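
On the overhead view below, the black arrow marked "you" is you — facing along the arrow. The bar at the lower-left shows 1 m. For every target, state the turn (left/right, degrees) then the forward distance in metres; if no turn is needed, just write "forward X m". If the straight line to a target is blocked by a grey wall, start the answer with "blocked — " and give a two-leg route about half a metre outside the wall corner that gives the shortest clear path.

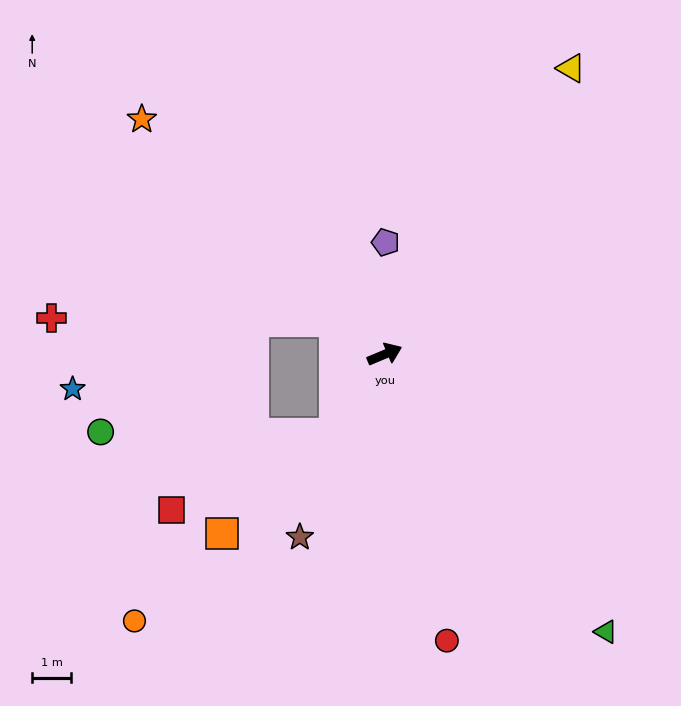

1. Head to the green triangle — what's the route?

turn right 74°, forward 9.2 m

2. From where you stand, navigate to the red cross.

blocked — turn left 123°, forward 1.6 m, then turn left 34°, forward 7.4 m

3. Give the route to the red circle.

turn right 100°, forward 7.6 m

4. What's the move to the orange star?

turn left 113°, forward 8.8 m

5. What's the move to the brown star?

turn right 138°, forward 5.2 m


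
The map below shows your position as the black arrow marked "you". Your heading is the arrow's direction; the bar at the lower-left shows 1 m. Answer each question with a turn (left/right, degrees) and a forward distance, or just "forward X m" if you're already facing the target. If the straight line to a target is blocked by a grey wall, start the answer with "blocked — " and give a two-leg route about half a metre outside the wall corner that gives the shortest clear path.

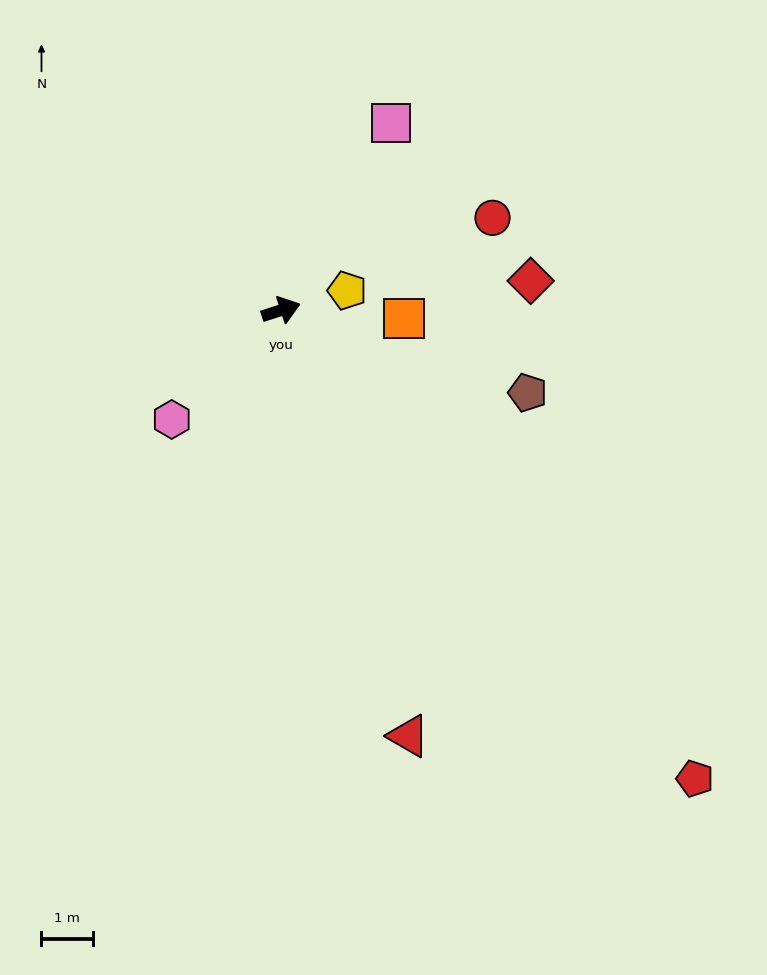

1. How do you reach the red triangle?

turn right 91°, forward 8.7 m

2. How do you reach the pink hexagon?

turn right 153°, forward 3.0 m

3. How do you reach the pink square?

turn left 42°, forward 4.2 m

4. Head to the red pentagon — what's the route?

turn right 66°, forward 12.2 m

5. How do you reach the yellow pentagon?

forward 1.3 m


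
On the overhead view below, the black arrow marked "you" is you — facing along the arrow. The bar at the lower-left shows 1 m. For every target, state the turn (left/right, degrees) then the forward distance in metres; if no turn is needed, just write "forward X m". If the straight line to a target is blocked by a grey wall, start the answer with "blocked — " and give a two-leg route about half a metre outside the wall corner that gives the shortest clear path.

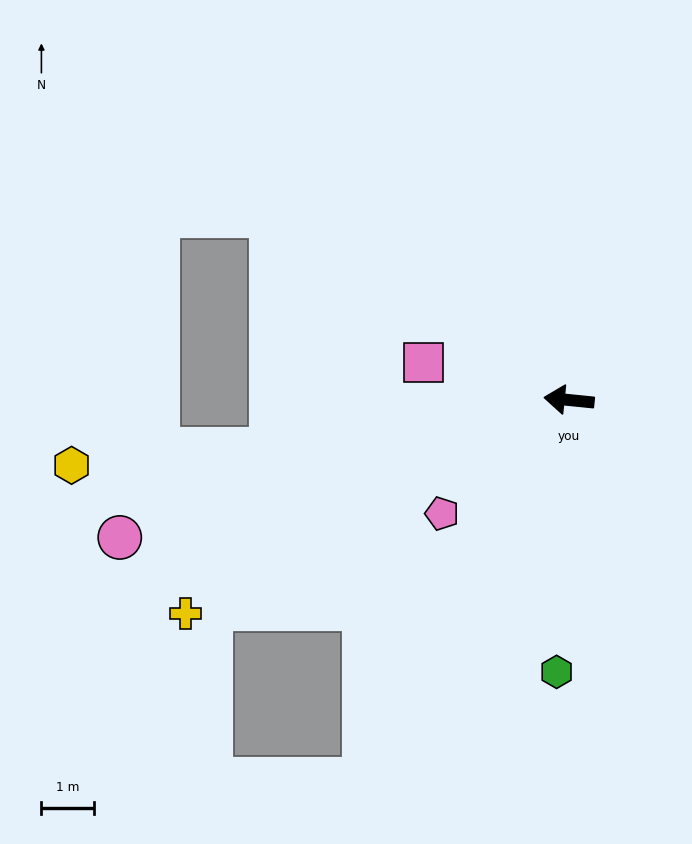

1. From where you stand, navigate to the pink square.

turn right 9°, forward 2.8 m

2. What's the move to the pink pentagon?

turn left 48°, forward 3.2 m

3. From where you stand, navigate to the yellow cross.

turn left 35°, forward 8.3 m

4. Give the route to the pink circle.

turn left 23°, forward 8.9 m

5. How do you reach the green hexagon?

turn left 93°, forward 5.2 m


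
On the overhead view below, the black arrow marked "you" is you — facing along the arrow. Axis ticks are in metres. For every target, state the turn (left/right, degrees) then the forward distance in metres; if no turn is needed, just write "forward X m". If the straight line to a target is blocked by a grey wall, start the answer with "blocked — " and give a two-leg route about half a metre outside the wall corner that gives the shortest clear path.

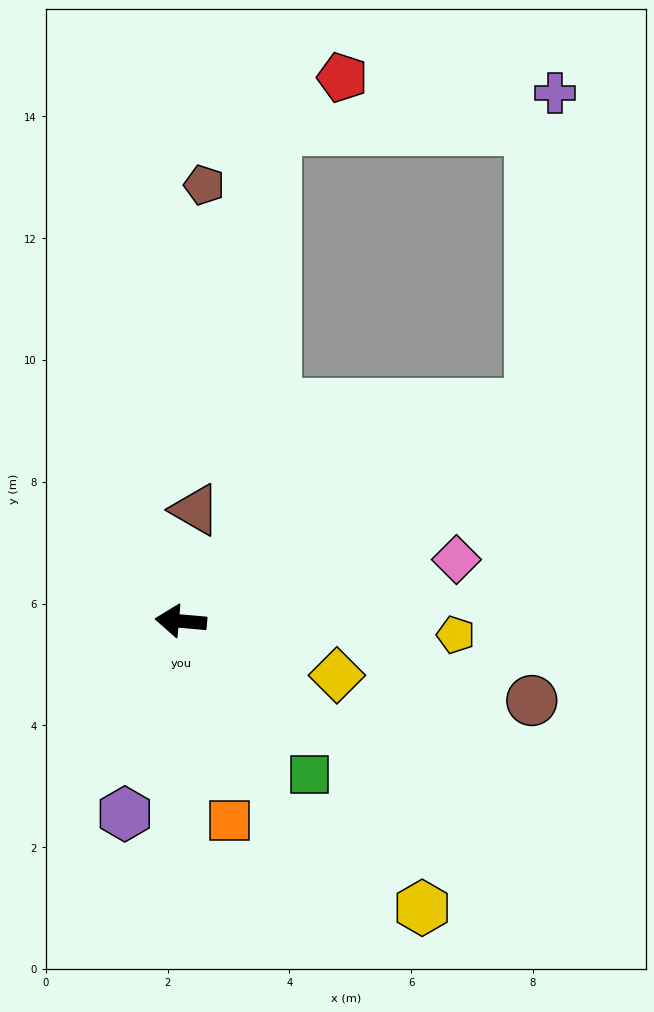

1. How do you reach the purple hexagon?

turn left 79°, forward 3.3 m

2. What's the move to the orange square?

turn left 109°, forward 3.4 m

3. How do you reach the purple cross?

blocked — turn right 143°, forward 6.7 m, then turn left 54°, forward 5.1 m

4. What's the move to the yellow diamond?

turn left 166°, forward 2.7 m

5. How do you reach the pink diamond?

turn right 162°, forward 4.6 m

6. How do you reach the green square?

turn left 135°, forward 3.3 m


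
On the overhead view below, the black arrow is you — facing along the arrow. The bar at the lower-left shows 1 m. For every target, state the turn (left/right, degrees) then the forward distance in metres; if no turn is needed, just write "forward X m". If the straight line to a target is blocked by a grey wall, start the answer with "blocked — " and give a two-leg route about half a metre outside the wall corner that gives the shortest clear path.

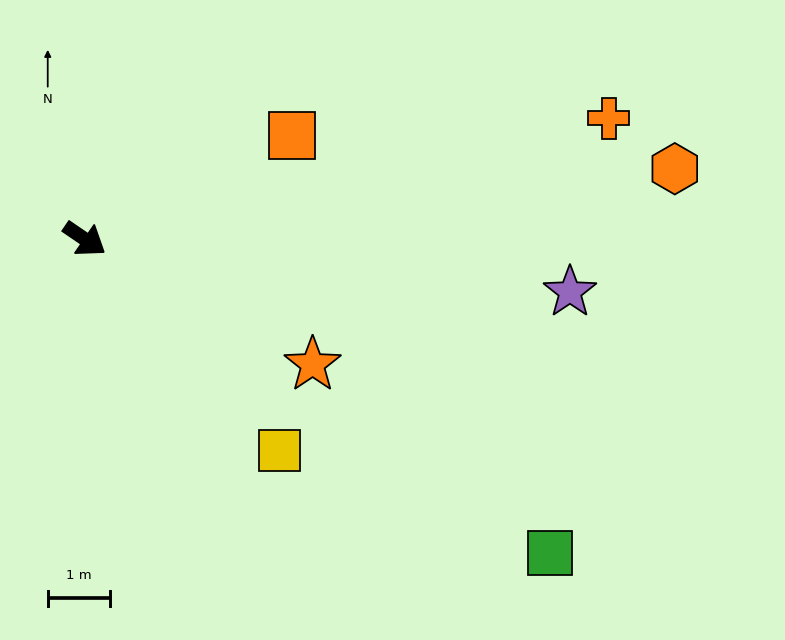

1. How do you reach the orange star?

turn left 6°, forward 4.2 m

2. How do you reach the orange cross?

turn left 47°, forward 8.7 m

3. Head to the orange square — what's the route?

turn left 61°, forward 3.7 m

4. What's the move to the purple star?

turn left 28°, forward 7.9 m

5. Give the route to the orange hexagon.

turn left 41°, forward 9.6 m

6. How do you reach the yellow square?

turn right 13°, forward 4.6 m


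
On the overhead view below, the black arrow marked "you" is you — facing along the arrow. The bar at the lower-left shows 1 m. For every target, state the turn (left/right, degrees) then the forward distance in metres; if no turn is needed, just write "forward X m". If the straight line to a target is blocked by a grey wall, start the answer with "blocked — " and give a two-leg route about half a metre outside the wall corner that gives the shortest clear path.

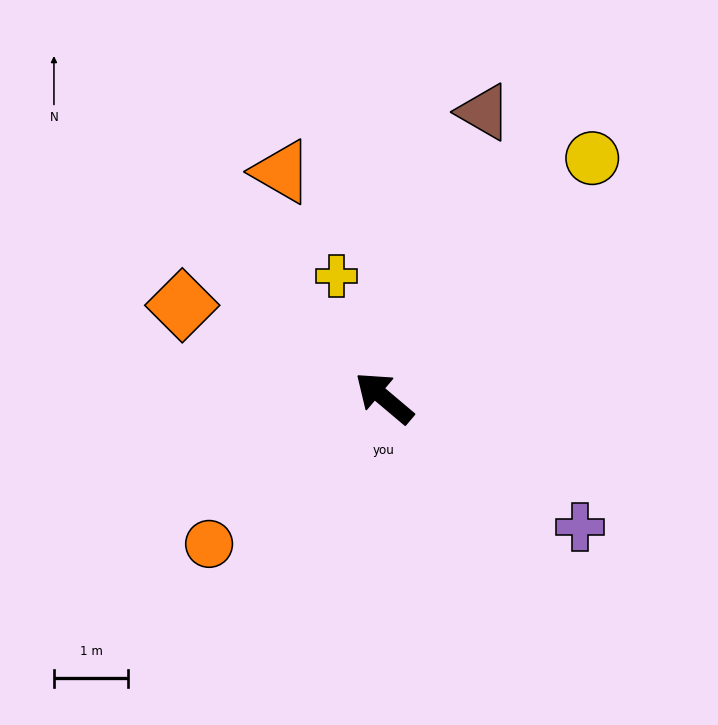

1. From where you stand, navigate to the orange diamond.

turn left 16°, forward 3.0 m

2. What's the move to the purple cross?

turn right 173°, forward 3.2 m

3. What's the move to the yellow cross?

turn right 28°, forward 1.8 m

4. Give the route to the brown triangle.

turn right 69°, forward 4.1 m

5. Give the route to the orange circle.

turn left 80°, forward 3.1 m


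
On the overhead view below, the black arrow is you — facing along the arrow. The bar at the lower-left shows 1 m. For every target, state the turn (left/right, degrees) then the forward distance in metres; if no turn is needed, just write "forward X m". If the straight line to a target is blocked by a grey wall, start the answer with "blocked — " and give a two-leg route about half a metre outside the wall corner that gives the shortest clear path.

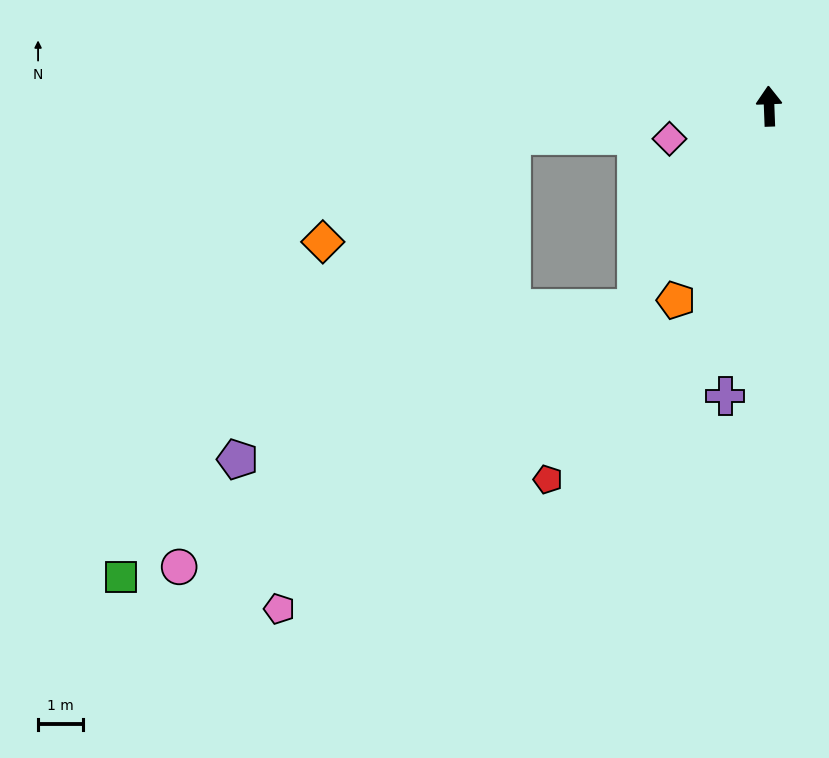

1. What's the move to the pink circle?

blocked — turn left 145°, forward 5.4 m, then turn right 28°, forward 11.7 m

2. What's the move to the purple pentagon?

blocked — turn left 145°, forward 5.4 m, then turn right 36°, forward 9.5 m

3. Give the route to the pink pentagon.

blocked — turn left 145°, forward 5.4 m, then turn right 17°, forward 10.4 m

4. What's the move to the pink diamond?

turn left 106°, forward 2.3 m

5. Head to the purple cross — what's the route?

turn left 169°, forward 6.5 m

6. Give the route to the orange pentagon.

turn left 152°, forward 4.8 m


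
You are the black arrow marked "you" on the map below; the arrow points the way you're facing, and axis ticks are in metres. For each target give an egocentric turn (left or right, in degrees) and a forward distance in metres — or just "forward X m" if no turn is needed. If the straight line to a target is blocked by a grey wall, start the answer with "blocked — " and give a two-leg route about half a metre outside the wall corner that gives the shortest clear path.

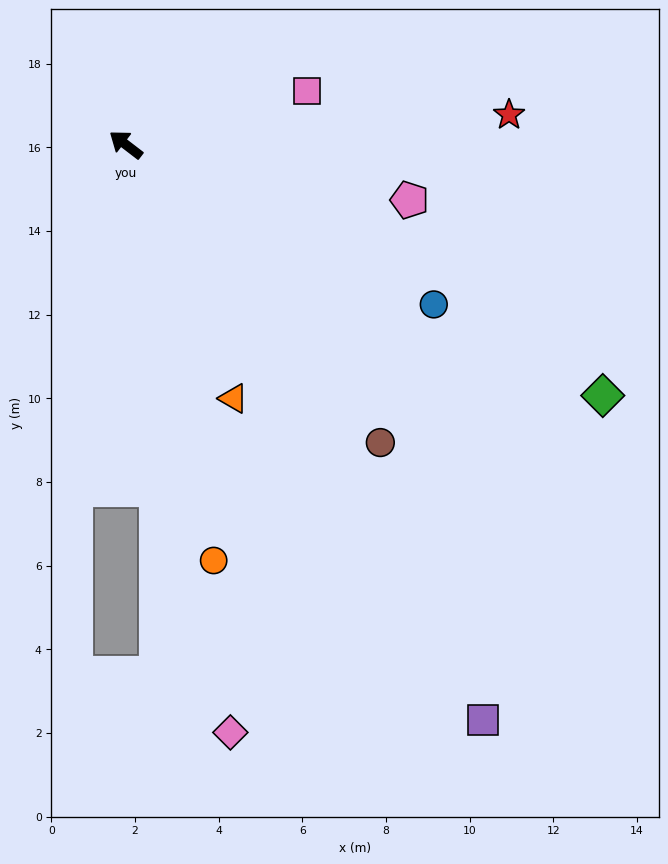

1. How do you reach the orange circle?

turn left 139°, forward 10.2 m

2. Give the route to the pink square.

turn right 126°, forward 4.5 m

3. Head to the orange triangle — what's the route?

turn left 150°, forward 6.6 m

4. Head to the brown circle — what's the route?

turn left 168°, forward 9.4 m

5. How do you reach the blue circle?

turn right 170°, forward 8.3 m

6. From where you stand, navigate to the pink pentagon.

turn right 154°, forward 6.9 m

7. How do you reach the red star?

turn right 138°, forward 9.2 m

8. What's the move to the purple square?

turn left 159°, forward 16.2 m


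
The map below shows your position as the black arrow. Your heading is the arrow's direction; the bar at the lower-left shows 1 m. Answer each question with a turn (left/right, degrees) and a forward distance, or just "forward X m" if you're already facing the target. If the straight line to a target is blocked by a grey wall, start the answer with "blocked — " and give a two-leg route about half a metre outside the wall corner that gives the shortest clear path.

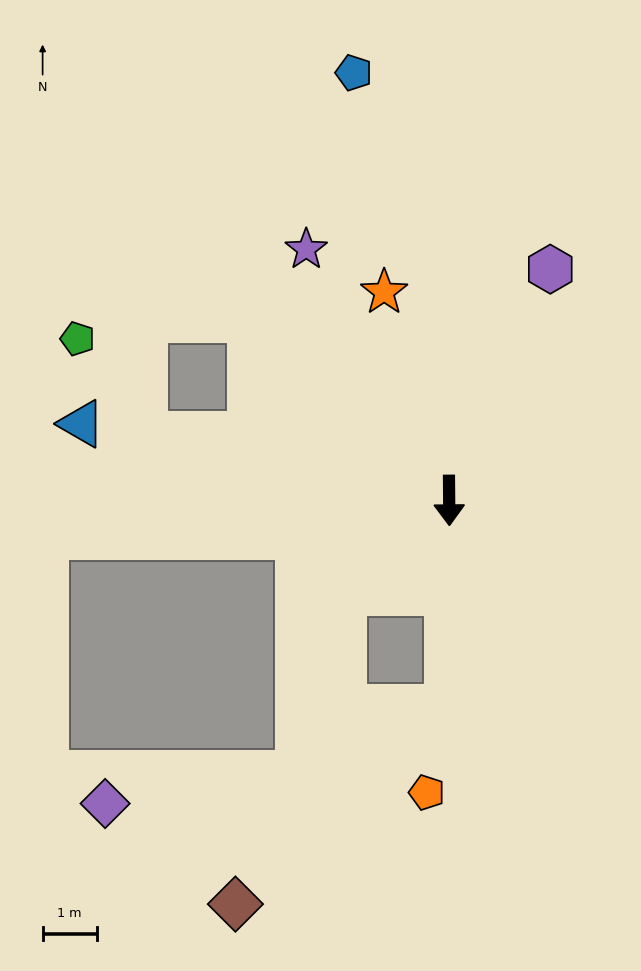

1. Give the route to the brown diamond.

blocked — forward 3.8 m, then turn right 48°, forward 5.3 m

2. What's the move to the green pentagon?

blocked — turn right 103°, forward 5.8 m, then turn right 43°, forward 2.2 m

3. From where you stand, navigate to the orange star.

turn right 163°, forward 4.0 m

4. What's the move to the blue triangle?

turn right 102°, forward 7.0 m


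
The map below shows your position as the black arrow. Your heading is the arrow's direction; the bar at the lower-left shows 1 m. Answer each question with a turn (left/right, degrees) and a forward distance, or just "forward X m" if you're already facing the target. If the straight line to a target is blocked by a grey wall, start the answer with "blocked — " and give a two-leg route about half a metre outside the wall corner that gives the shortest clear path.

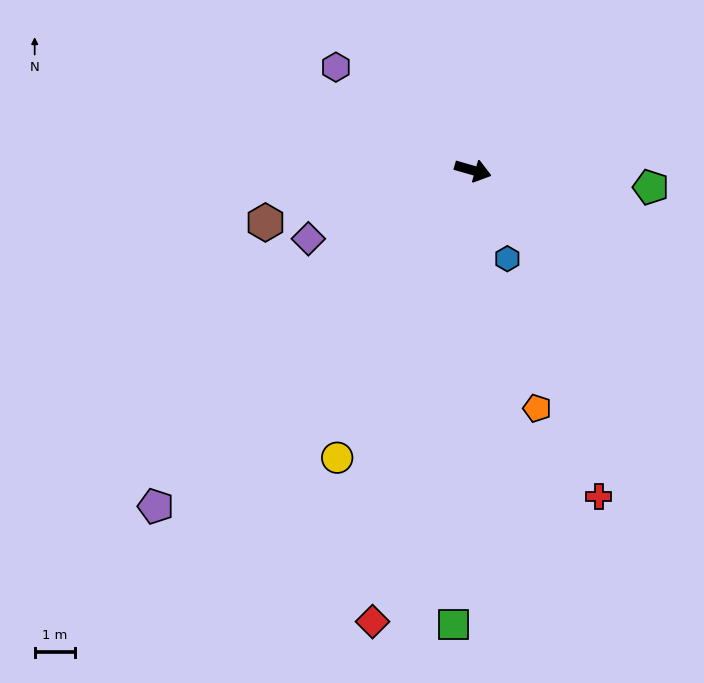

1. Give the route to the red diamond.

turn right 87°, forward 11.5 m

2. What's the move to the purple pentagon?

turn right 117°, forward 11.5 m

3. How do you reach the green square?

turn right 76°, forward 11.3 m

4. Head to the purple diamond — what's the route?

turn right 141°, forward 4.4 m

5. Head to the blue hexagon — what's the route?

turn right 53°, forward 2.4 m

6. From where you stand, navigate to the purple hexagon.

turn left 159°, forward 4.3 m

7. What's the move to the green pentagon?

turn left 11°, forward 4.4 m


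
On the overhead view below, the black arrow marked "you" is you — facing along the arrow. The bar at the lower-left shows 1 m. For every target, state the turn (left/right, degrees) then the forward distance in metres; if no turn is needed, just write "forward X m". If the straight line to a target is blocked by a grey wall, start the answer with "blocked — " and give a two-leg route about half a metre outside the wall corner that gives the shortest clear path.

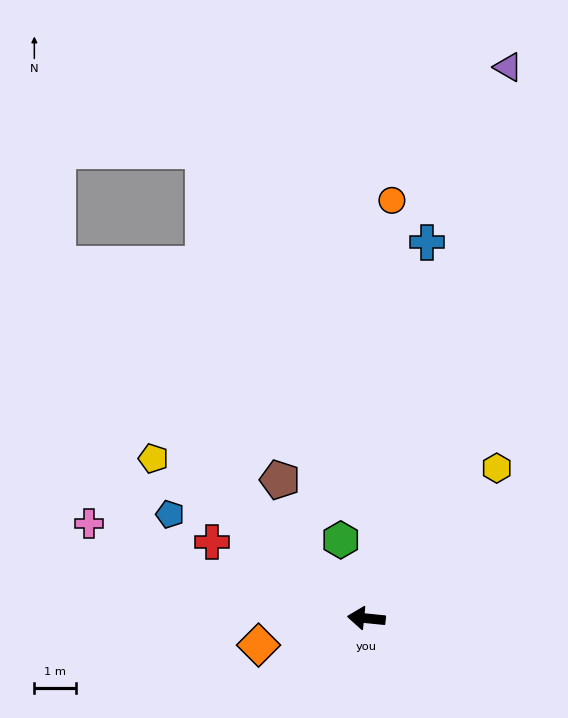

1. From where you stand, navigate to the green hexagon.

turn right 66°, forward 2.0 m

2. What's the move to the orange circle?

turn right 88°, forward 10.0 m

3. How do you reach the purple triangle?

turn right 99°, forward 13.6 m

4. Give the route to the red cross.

turn right 21°, forward 4.1 m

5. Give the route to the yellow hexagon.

turn right 125°, forward 4.7 m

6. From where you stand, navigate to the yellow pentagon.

turn right 31°, forward 6.4 m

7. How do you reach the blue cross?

turn right 93°, forward 9.1 m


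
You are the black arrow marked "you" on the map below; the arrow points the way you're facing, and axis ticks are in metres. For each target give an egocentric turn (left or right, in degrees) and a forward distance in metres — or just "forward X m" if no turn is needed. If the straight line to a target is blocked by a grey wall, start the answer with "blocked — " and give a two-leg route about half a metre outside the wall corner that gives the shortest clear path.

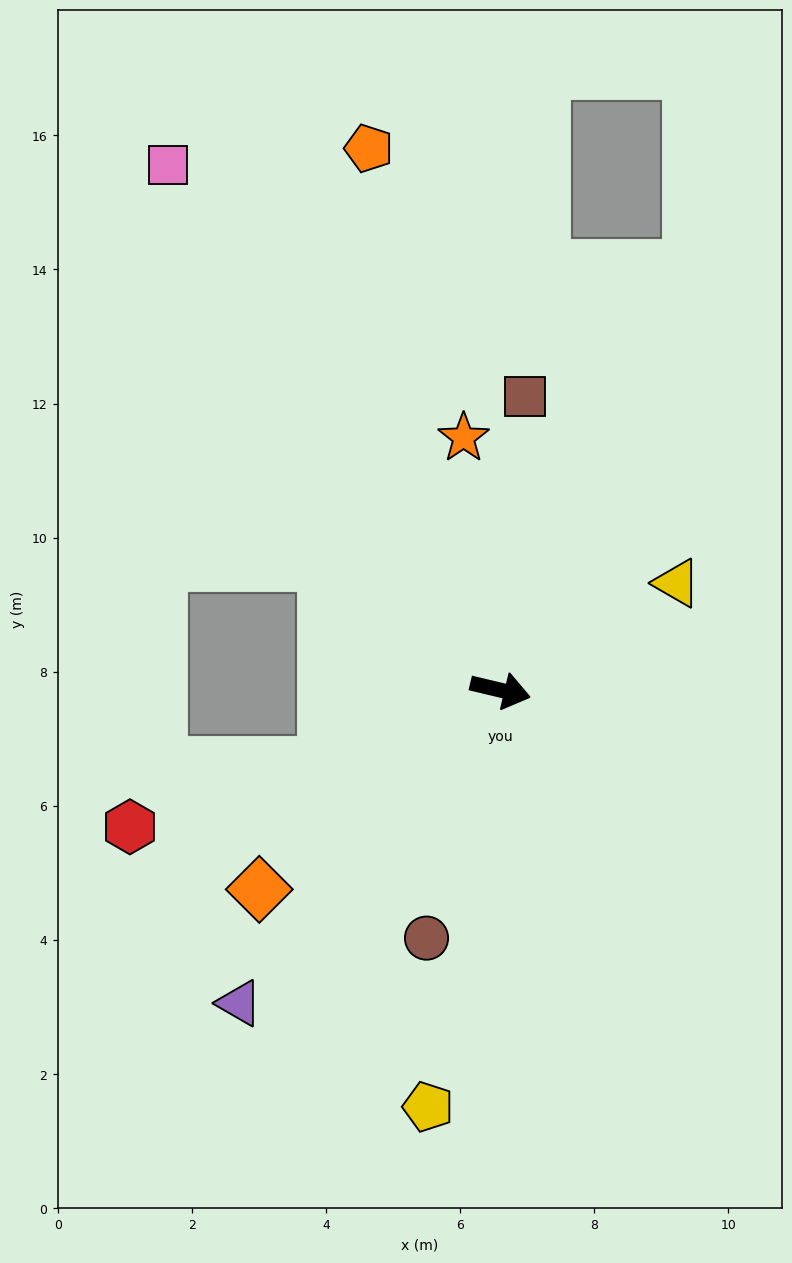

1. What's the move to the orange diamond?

turn right 127°, forward 4.7 m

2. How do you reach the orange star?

turn left 112°, forward 3.8 m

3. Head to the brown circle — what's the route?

turn right 93°, forward 3.9 m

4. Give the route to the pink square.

turn left 136°, forward 9.3 m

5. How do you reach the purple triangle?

turn right 116°, forward 6.1 m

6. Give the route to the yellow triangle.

turn left 45°, forward 3.1 m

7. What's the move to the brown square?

turn left 99°, forward 4.4 m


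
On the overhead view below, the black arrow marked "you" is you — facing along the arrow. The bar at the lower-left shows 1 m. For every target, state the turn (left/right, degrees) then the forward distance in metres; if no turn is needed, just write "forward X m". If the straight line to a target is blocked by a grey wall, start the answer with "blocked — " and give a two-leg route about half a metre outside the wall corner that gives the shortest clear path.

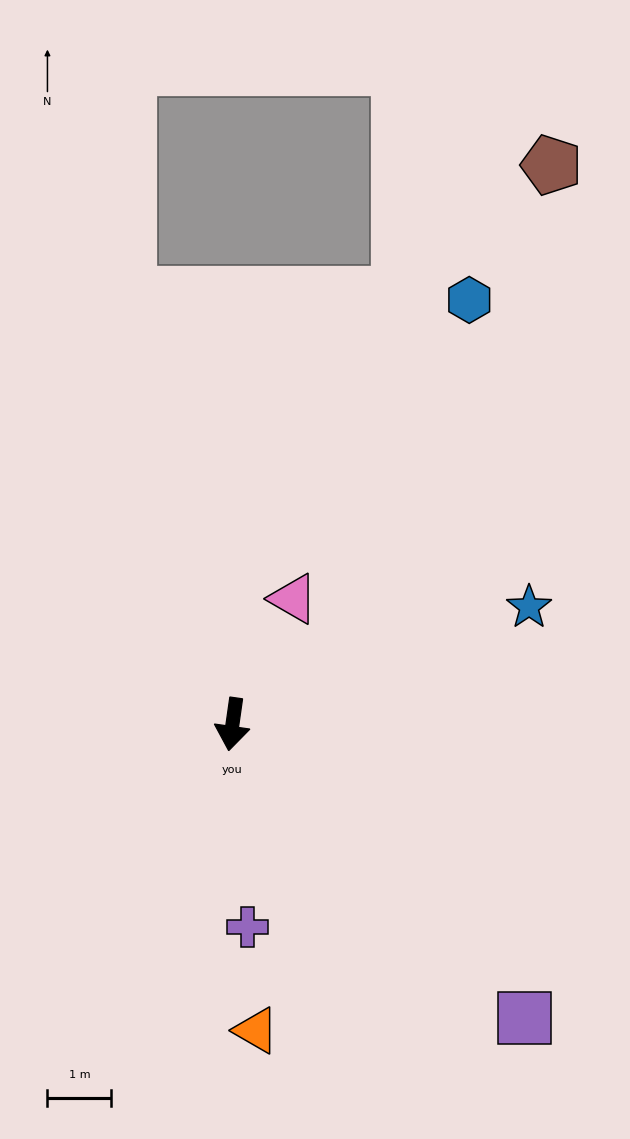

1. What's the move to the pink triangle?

turn left 162°, forward 2.2 m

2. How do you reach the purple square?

turn left 53°, forward 6.5 m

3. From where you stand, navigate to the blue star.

turn left 120°, forward 5.0 m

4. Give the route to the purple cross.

turn left 12°, forward 3.2 m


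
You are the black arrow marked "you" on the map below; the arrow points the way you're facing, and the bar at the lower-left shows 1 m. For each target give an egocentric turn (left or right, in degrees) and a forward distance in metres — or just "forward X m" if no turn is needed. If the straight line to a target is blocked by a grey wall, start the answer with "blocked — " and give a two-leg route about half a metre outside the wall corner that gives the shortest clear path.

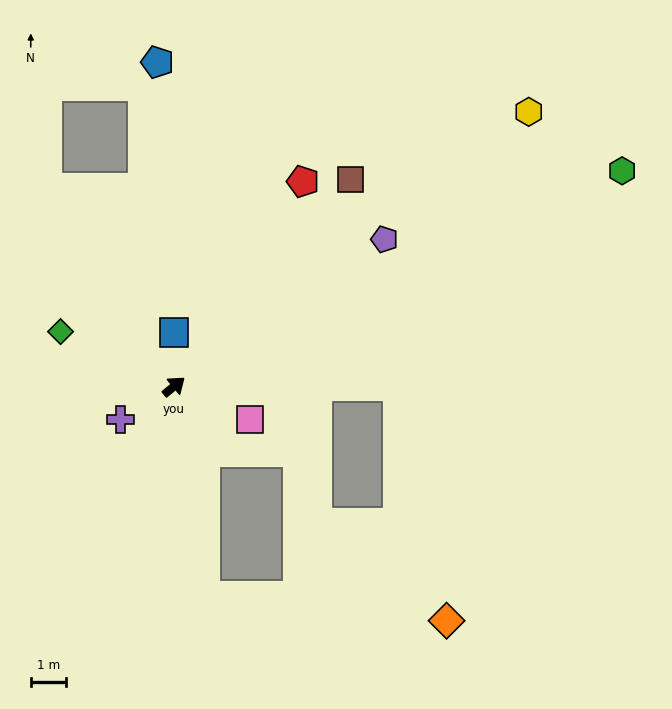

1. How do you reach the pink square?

turn right 63°, forward 2.4 m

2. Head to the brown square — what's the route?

turn left 10°, forward 7.7 m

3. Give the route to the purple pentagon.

turn right 5°, forward 7.3 m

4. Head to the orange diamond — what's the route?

blocked — turn right 121°, forward 6.0 m, then turn left 76°, forward 6.9 m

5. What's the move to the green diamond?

turn left 115°, forward 3.6 m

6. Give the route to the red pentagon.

turn left 18°, forward 6.9 m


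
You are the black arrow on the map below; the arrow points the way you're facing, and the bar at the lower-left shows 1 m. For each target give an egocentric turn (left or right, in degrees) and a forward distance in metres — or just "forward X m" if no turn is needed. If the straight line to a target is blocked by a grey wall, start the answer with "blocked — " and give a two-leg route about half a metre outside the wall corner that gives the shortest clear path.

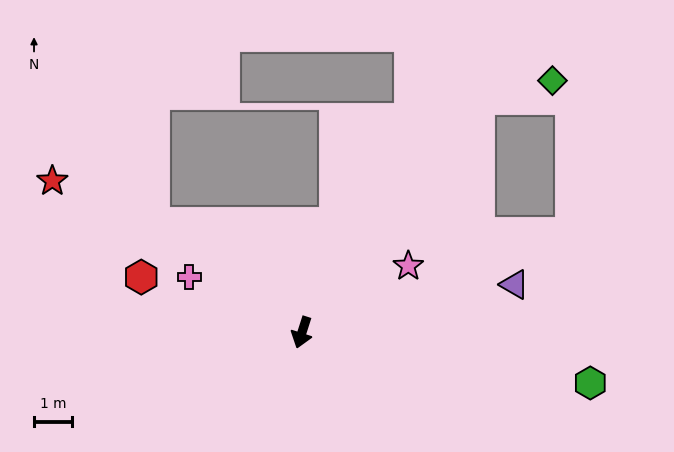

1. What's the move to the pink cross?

turn right 98°, forward 3.3 m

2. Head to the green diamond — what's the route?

blocked — turn left 161°, forward 7.6 m, then turn right 39°, forward 2.0 m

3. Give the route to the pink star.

turn left 140°, forward 3.3 m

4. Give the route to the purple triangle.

turn left 120°, forward 5.7 m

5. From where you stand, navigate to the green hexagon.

turn left 98°, forward 7.6 m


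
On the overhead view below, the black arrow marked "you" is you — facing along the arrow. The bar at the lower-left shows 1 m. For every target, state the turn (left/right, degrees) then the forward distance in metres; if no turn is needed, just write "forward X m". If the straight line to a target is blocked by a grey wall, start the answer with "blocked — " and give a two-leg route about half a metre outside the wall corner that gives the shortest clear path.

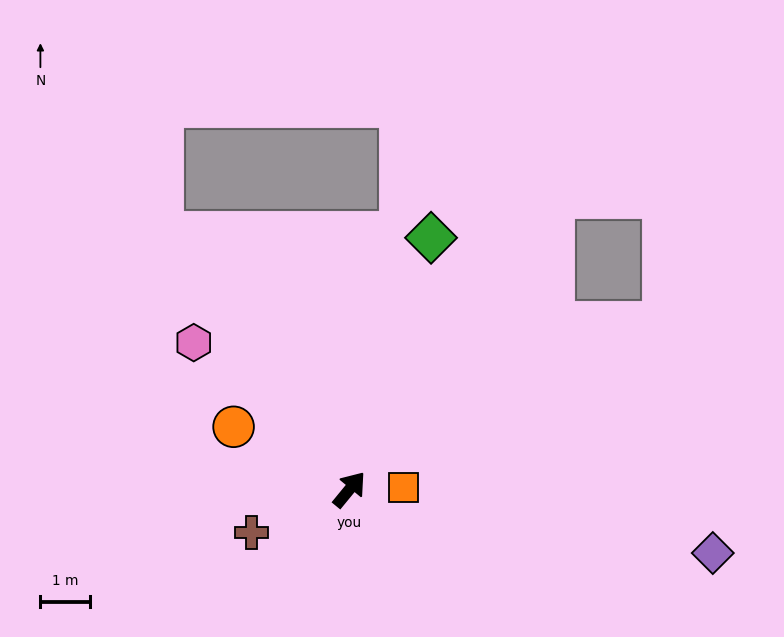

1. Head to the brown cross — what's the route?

turn left 153°, forward 2.2 m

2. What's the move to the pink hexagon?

turn left 86°, forward 4.4 m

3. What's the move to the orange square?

turn right 49°, forward 1.1 m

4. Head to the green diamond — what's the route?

turn left 21°, forward 5.4 m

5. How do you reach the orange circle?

turn left 101°, forward 2.7 m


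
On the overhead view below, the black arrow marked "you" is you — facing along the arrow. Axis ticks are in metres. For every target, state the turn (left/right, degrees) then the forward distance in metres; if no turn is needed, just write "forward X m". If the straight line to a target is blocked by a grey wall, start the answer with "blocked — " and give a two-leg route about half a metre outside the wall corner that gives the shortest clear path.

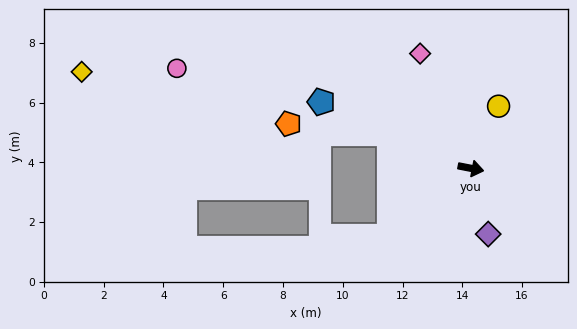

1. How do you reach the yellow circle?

turn left 77°, forward 2.3 m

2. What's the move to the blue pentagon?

turn left 167°, forward 5.5 m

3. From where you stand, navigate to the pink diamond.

turn left 125°, forward 4.2 m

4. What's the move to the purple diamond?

turn right 64°, forward 2.3 m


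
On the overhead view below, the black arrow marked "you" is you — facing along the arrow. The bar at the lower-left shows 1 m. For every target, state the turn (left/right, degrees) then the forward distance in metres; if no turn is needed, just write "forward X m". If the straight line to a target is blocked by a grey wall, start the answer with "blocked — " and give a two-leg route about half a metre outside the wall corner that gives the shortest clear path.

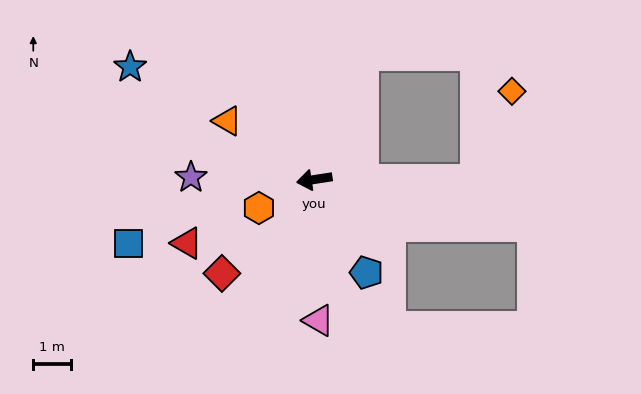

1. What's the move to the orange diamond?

blocked — turn left 171°, forward 4.3 m, then turn left 68°, forward 2.6 m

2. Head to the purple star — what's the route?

turn right 10°, forward 3.3 m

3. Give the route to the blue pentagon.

turn left 111°, forward 2.8 m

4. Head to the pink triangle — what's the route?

turn left 83°, forward 3.8 m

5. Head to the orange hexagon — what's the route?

turn left 18°, forward 1.7 m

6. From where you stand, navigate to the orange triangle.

turn right 43°, forward 2.8 m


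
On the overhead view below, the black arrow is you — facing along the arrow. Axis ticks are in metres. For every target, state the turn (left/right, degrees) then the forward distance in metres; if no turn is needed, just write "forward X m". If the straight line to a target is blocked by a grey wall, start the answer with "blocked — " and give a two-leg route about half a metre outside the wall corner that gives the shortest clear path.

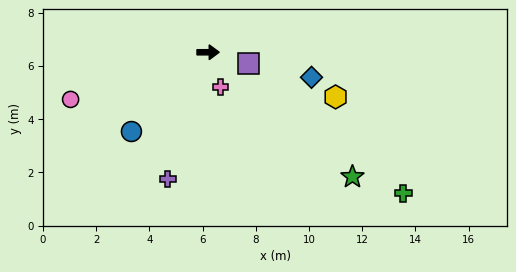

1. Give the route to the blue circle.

turn right 134°, forward 4.1 m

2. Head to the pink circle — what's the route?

turn right 161°, forward 5.5 m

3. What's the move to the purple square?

turn right 16°, forward 1.6 m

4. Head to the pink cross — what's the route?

turn right 71°, forward 1.4 m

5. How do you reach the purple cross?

turn right 108°, forward 5.0 m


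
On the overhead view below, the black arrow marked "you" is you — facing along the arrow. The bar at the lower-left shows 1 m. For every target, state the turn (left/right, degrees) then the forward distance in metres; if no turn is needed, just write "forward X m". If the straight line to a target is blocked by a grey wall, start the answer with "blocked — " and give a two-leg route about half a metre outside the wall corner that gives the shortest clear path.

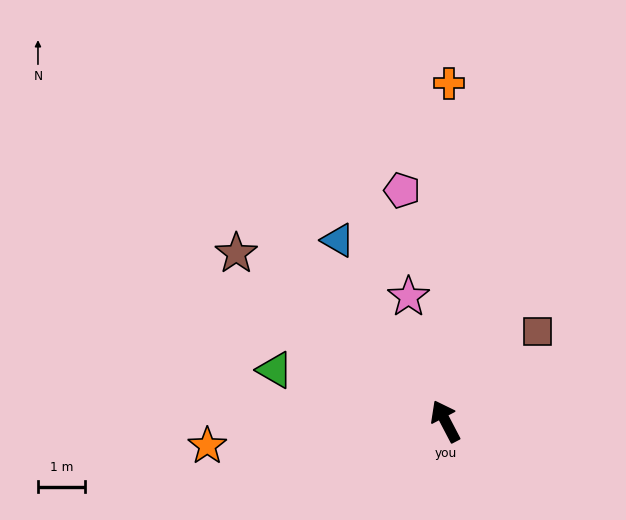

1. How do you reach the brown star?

turn left 24°, forward 5.7 m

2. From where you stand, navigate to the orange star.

turn left 68°, forward 5.1 m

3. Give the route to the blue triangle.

turn left 3°, forward 4.5 m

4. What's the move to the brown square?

turn right 73°, forward 2.7 m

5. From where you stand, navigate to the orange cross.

turn right 28°, forward 7.2 m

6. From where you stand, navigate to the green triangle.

turn left 46°, forward 3.8 m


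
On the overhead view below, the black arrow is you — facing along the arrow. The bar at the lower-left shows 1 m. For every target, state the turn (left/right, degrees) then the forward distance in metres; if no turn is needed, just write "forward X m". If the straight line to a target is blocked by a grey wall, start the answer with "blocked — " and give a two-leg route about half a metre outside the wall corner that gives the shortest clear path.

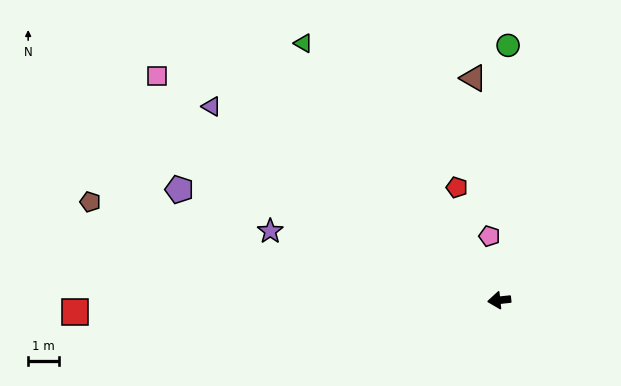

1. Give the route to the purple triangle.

turn right 40°, forward 11.1 m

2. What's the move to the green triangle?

turn right 59°, forward 10.3 m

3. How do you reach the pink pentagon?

turn right 87°, forward 2.1 m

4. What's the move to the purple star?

turn right 23°, forward 7.6 m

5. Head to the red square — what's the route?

turn right 5°, forward 13.6 m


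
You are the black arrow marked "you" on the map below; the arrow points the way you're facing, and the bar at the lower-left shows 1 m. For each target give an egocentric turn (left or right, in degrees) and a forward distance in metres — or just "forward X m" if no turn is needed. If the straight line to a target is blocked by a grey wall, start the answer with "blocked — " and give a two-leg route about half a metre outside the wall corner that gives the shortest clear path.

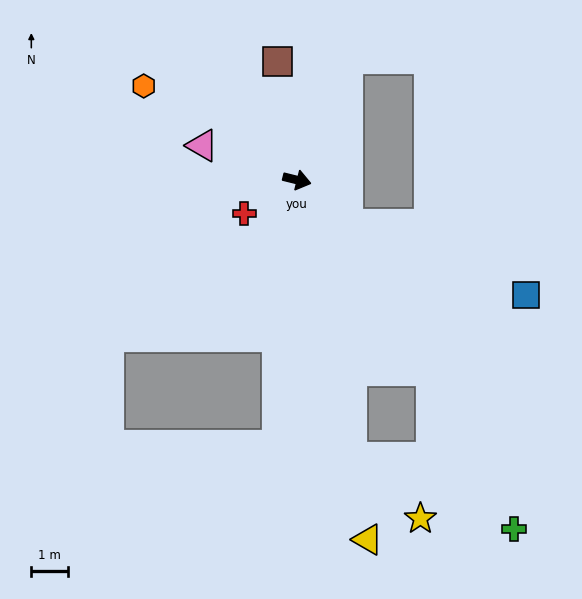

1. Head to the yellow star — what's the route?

blocked — turn right 65°, forward 7.8 m, then turn left 37°, forward 2.5 m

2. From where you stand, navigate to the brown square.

turn left 113°, forward 3.3 m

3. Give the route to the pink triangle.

turn left 174°, forward 2.8 m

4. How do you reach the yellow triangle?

turn right 65°, forward 10.1 m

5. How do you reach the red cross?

turn right 134°, forward 1.7 m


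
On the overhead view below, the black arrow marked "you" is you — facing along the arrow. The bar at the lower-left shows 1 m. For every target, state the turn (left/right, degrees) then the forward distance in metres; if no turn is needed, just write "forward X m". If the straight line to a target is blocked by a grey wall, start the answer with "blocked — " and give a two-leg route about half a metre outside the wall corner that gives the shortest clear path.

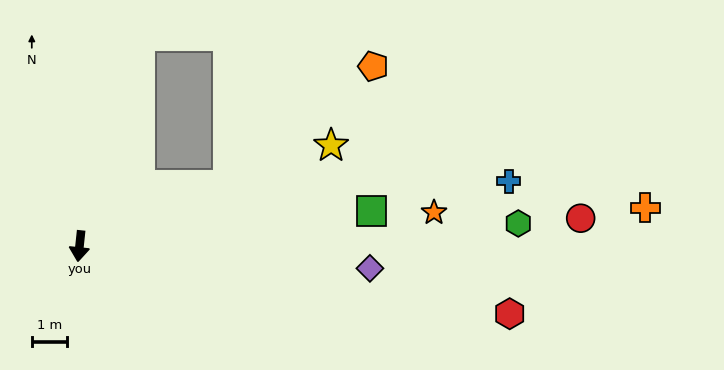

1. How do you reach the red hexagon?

turn left 87°, forward 12.2 m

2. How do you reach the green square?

turn left 103°, forward 8.2 m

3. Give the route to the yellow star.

turn left 118°, forward 7.6 m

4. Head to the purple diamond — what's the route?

turn left 92°, forward 8.2 m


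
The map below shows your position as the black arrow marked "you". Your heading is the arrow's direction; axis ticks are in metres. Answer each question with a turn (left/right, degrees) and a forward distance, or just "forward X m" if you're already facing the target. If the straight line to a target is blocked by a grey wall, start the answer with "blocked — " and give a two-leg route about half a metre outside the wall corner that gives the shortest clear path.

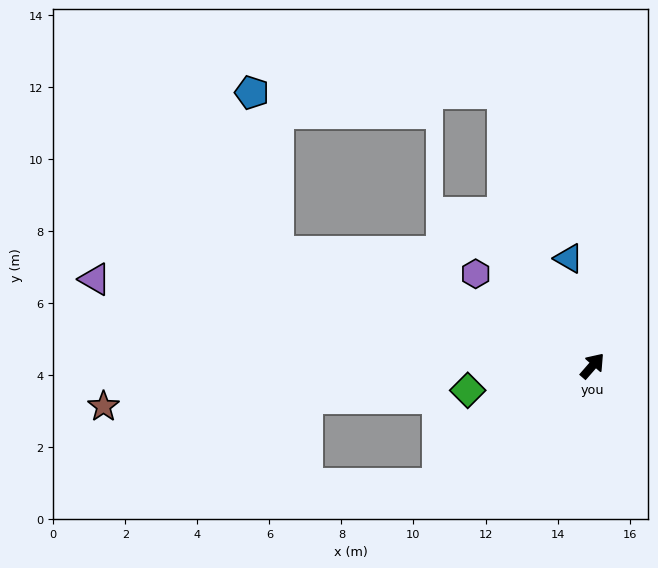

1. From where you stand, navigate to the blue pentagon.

blocked — turn left 111°, forward 9.3 m, then turn right 60°, forward 4.5 m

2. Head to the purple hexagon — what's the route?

turn left 93°, forward 4.1 m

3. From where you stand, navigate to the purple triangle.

turn left 121°, forward 14.0 m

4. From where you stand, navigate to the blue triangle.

turn left 54°, forward 3.1 m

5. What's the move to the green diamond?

turn left 142°, forward 3.5 m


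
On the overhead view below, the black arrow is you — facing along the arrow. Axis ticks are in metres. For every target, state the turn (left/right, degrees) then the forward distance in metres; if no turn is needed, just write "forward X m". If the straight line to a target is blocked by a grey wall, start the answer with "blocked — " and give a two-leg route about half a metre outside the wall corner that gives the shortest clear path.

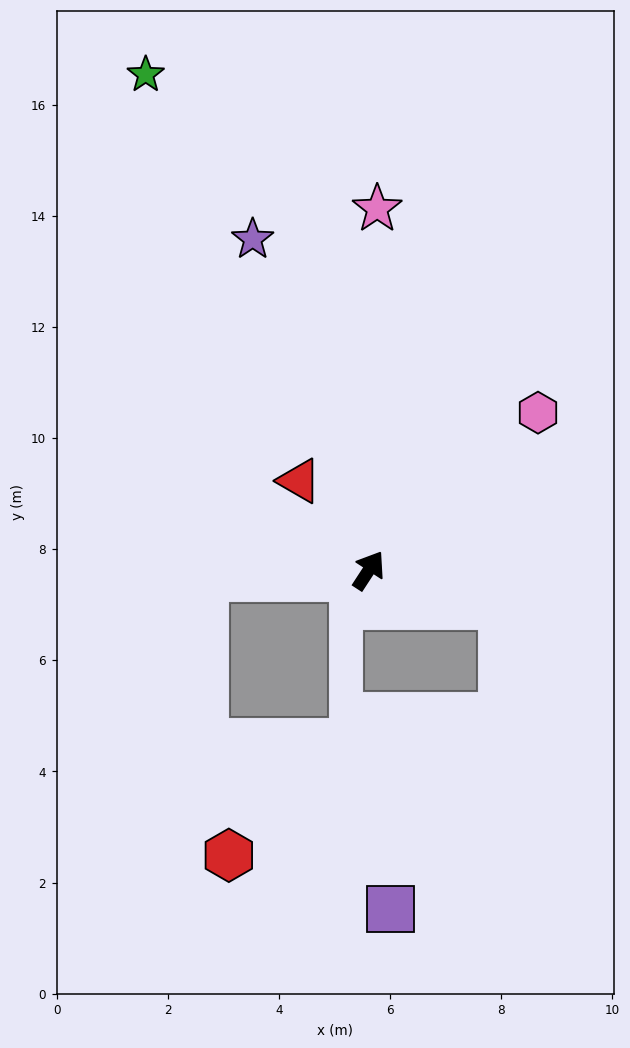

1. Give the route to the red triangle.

turn left 71°, forward 2.0 m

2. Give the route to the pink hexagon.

turn right 14°, forward 4.2 m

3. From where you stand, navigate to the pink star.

turn left 32°, forward 6.5 m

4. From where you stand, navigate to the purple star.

turn left 52°, forward 6.3 m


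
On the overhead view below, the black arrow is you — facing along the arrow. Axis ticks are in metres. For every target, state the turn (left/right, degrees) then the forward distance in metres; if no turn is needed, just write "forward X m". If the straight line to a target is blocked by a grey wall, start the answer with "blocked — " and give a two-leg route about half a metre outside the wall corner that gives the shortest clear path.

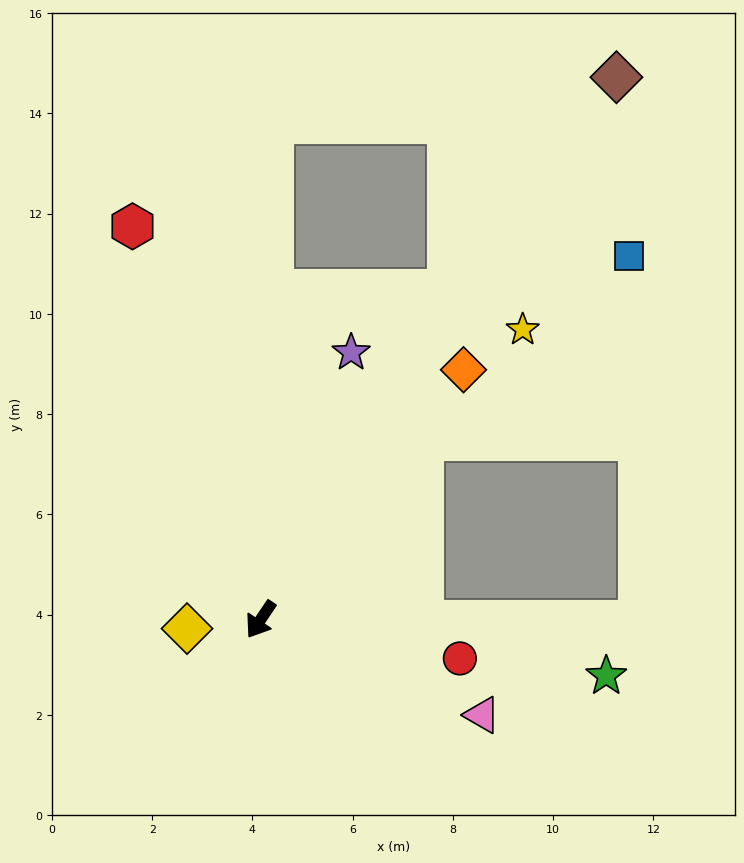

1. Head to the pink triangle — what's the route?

turn left 101°, forward 4.8 m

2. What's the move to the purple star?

turn right 165°, forward 5.6 m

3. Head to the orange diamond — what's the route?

turn left 175°, forward 6.4 m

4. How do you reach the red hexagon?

turn right 128°, forward 8.3 m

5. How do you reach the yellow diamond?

turn right 49°, forward 1.5 m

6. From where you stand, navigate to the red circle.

turn left 113°, forward 4.1 m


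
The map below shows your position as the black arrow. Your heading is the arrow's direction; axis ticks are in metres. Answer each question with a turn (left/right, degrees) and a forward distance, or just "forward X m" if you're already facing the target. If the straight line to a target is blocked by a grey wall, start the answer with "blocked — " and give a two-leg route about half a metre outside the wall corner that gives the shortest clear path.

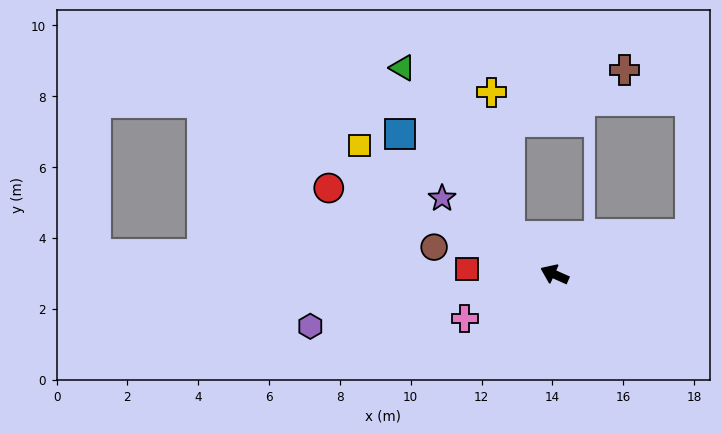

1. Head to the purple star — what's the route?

turn right 10°, forward 3.8 m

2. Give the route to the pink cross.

turn left 50°, forward 2.8 m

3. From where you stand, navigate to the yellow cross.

blocked — turn right 17°, forward 1.7 m, then turn right 42°, forward 4.1 m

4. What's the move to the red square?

turn left 21°, forward 2.5 m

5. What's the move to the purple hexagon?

turn left 36°, forward 7.1 m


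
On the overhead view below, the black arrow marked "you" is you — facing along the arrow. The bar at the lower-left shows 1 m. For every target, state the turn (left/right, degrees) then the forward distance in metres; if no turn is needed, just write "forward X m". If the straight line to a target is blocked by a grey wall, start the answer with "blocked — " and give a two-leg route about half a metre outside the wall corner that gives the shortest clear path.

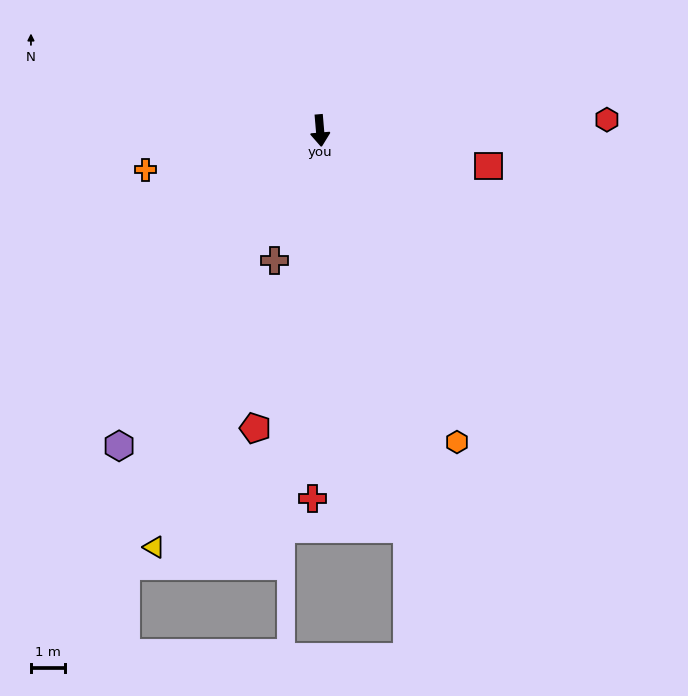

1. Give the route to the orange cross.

turn right 82°, forward 5.3 m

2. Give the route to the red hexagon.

turn left 87°, forward 8.5 m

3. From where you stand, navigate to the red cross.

turn right 6°, forward 10.9 m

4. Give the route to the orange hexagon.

turn left 19°, forward 10.1 m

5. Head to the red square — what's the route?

turn left 73°, forward 5.1 m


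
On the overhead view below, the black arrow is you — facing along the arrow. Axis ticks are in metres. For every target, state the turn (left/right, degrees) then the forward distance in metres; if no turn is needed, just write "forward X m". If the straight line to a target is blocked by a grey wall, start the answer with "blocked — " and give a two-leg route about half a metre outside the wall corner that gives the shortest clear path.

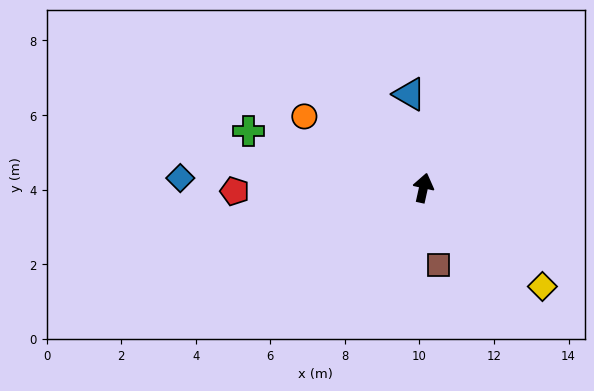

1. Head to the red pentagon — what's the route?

turn left 104°, forward 5.1 m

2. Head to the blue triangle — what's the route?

turn left 21°, forward 2.5 m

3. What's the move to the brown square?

turn right 156°, forward 2.1 m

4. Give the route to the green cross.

turn left 84°, forward 4.9 m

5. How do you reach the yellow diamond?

turn right 117°, forward 4.1 m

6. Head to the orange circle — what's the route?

turn left 72°, forward 3.7 m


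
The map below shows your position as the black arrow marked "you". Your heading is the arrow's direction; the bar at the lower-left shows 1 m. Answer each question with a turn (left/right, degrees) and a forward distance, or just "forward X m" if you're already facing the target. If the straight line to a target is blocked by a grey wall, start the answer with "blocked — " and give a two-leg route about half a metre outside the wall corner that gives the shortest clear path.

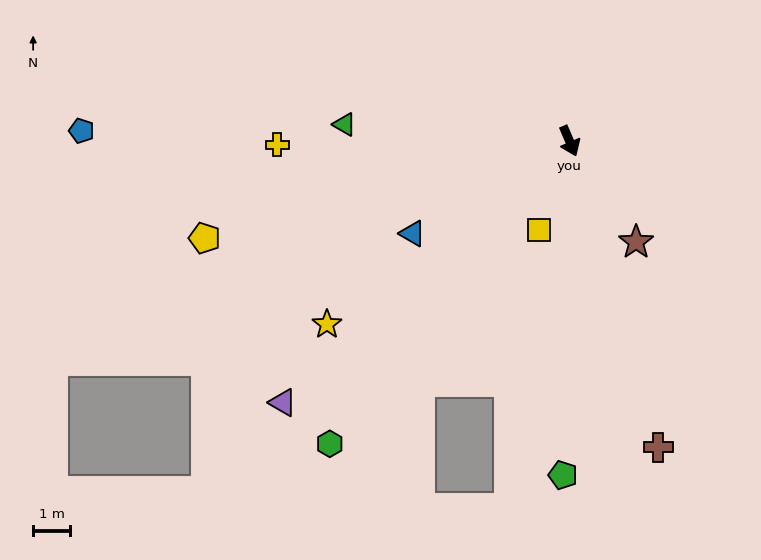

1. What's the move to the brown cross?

turn right 7°, forward 8.6 m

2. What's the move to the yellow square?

turn right 42°, forward 2.5 m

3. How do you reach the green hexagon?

turn right 61°, forward 10.4 m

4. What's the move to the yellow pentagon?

turn right 98°, forward 10.1 m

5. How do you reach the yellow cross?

turn right 112°, forward 7.8 m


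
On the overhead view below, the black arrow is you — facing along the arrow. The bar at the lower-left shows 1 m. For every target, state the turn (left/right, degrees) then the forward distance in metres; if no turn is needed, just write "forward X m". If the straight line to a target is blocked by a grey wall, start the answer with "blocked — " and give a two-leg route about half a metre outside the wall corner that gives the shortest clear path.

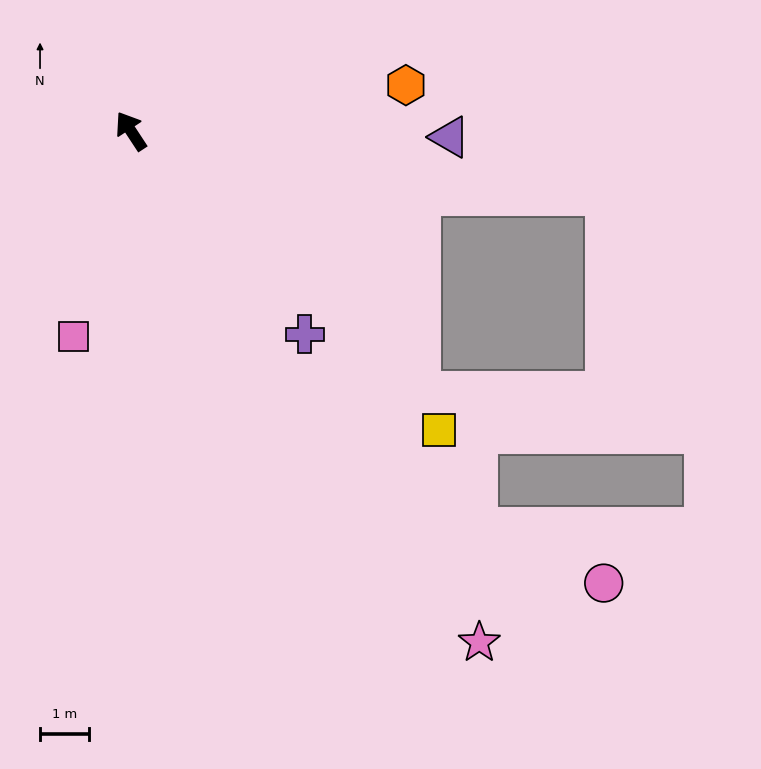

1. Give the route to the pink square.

turn left 131°, forward 4.3 m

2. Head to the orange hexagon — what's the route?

turn right 114°, forward 5.6 m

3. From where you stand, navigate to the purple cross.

turn right 173°, forward 5.4 m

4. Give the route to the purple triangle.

turn right 124°, forward 6.5 m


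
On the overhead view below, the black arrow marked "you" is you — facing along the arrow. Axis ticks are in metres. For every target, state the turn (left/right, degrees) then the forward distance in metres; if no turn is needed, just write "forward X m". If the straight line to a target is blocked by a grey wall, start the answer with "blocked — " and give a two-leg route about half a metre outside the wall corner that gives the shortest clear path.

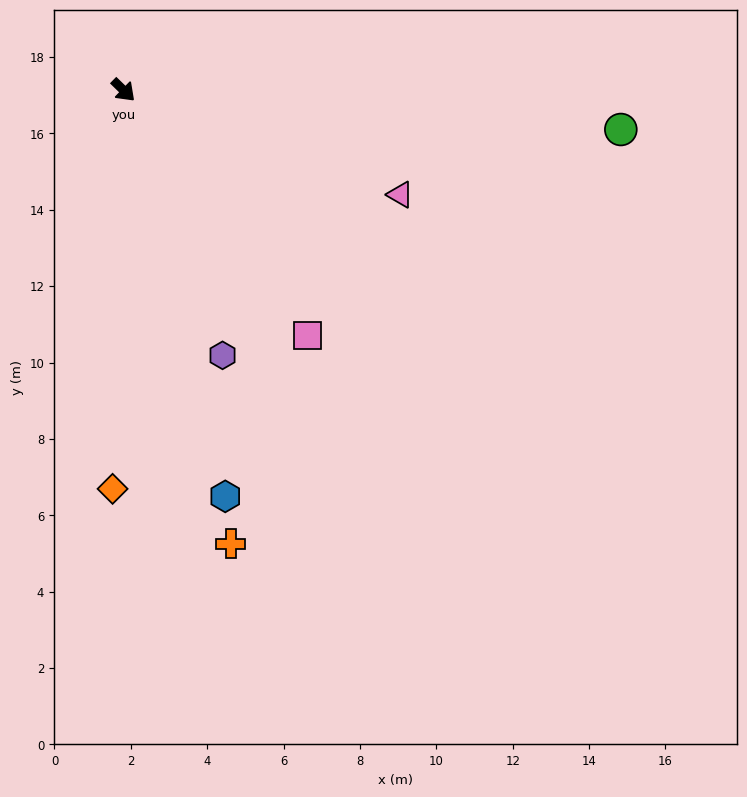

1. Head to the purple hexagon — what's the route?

turn right 25°, forward 7.4 m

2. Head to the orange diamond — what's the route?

turn right 47°, forward 10.4 m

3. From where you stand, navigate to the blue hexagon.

turn right 32°, forward 11.0 m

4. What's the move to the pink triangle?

turn left 24°, forward 7.7 m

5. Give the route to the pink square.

turn right 9°, forward 8.0 m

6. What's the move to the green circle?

turn left 40°, forward 13.1 m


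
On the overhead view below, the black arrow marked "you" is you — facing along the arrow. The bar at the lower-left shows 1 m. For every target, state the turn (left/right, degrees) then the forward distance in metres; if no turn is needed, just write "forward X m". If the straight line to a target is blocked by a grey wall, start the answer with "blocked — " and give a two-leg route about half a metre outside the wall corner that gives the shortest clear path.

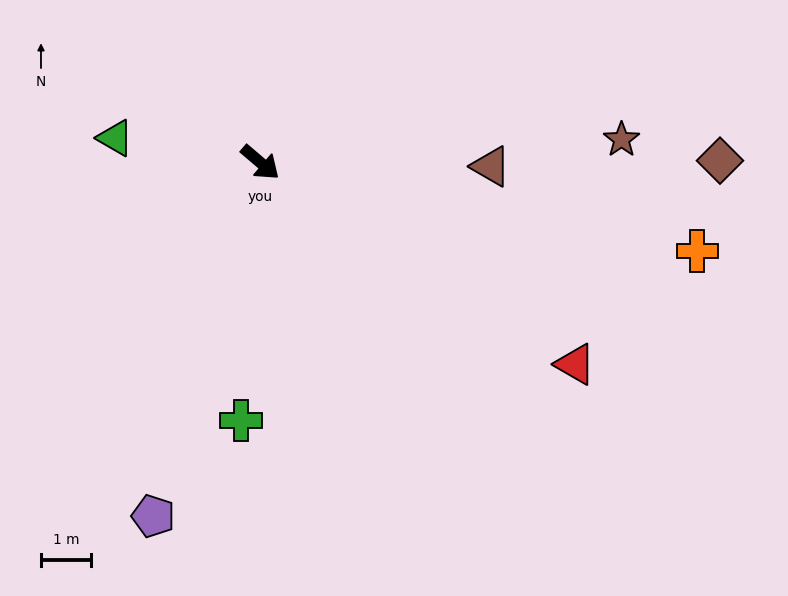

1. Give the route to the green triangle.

turn right 149°, forward 2.9 m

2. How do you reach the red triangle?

turn left 8°, forward 7.5 m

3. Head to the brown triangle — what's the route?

turn left 39°, forward 4.6 m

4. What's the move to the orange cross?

turn left 29°, forward 8.9 m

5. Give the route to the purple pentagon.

turn right 66°, forward 7.4 m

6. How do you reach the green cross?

turn right 54°, forward 5.2 m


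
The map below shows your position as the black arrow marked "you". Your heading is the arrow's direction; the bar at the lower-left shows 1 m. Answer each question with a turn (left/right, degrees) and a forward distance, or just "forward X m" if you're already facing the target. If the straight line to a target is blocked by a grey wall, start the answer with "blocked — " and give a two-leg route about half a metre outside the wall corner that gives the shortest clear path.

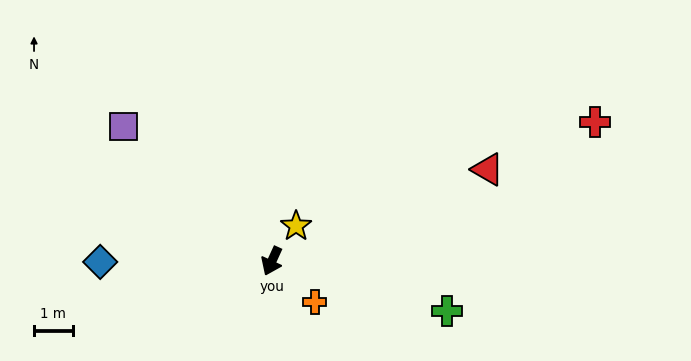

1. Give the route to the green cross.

turn left 99°, forward 4.7 m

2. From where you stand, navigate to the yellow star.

turn left 170°, forward 1.1 m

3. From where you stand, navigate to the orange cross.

turn left 71°, forward 1.5 m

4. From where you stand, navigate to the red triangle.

turn left 138°, forward 6.1 m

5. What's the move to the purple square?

turn right 108°, forward 5.2 m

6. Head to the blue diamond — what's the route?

turn right 65°, forward 4.4 m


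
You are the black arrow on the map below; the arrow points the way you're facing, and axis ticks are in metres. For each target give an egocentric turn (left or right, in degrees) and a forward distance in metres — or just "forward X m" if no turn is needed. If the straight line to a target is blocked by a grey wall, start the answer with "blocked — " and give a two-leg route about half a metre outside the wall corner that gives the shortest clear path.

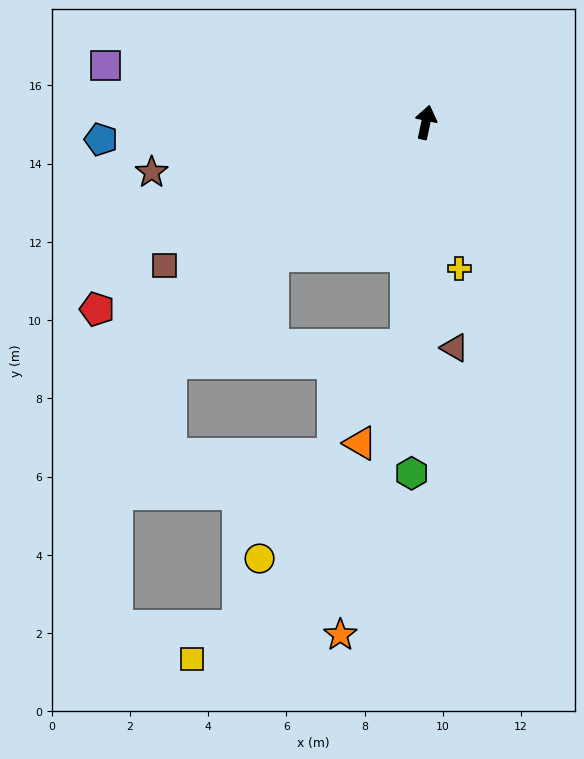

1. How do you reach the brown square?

turn left 131°, forward 7.6 m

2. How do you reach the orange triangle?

blocked — turn right 173°, forward 5.7 m, then turn right 21°, forward 2.8 m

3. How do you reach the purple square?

turn left 92°, forward 8.3 m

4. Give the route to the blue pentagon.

turn left 105°, forward 8.3 m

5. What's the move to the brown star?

turn left 112°, forward 7.1 m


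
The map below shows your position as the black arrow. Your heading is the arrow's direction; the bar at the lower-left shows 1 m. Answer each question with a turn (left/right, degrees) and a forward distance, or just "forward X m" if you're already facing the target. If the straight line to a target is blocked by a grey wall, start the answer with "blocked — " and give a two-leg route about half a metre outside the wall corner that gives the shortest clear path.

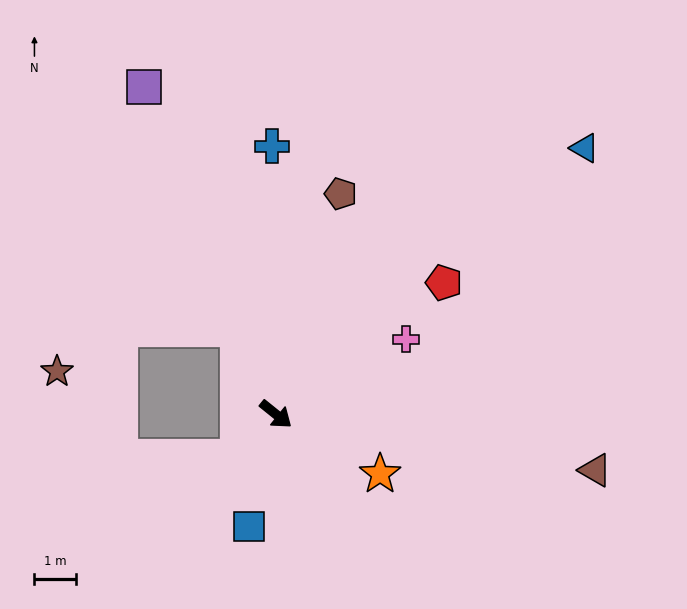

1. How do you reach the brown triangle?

turn left 29°, forward 7.7 m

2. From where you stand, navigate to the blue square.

turn right 65°, forward 2.8 m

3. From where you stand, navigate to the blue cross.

turn left 130°, forward 6.4 m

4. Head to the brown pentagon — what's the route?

turn left 112°, forward 5.5 m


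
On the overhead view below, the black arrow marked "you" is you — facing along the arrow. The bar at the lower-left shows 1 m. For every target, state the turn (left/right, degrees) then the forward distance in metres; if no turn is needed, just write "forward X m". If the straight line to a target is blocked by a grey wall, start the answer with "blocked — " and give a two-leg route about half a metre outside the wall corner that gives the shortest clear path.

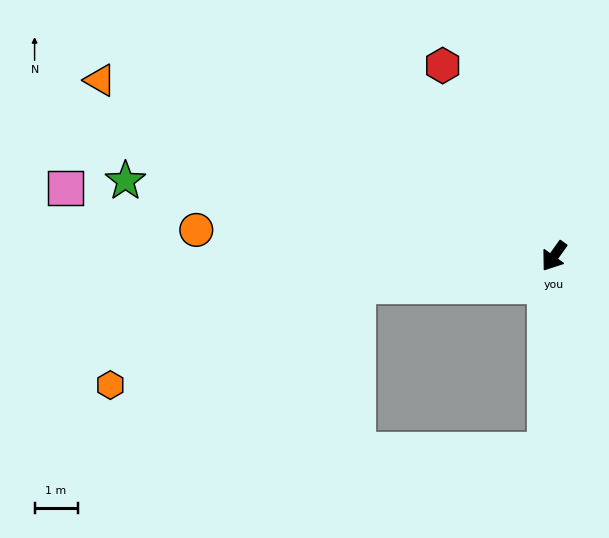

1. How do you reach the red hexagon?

turn right 114°, forward 5.1 m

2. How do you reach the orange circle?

turn right 59°, forward 8.4 m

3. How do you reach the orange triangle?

turn right 76°, forward 11.3 m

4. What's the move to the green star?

turn right 64°, forward 10.1 m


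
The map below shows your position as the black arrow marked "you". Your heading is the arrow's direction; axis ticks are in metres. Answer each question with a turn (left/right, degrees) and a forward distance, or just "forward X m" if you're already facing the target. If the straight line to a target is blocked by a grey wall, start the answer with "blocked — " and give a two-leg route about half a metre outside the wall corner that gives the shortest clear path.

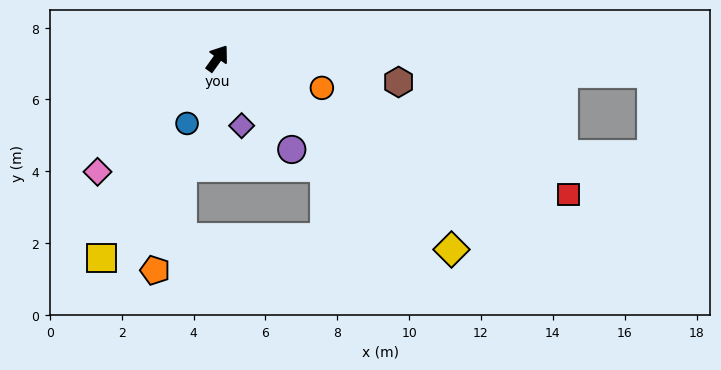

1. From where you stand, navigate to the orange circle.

turn right 70°, forward 3.0 m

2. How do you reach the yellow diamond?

turn right 94°, forward 8.4 m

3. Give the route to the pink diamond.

turn left 169°, forward 4.6 m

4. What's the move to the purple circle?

turn right 105°, forward 3.3 m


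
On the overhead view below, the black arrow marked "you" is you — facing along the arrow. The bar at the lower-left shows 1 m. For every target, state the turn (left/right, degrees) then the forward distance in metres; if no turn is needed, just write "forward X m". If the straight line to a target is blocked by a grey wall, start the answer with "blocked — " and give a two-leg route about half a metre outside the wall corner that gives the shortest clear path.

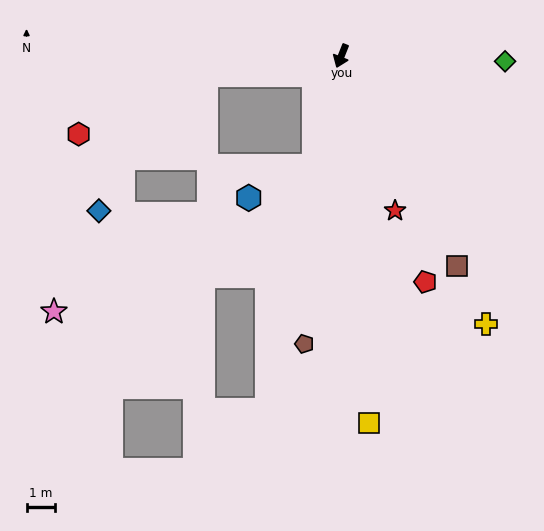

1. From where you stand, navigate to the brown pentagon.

turn left 14°, forward 10.4 m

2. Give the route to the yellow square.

turn left 26°, forward 13.1 m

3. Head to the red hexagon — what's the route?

blocked — turn right 60°, forward 4.9 m, then turn left 17°, forward 5.0 m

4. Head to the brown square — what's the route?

turn left 50°, forward 8.6 m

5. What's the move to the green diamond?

turn left 110°, forward 5.8 m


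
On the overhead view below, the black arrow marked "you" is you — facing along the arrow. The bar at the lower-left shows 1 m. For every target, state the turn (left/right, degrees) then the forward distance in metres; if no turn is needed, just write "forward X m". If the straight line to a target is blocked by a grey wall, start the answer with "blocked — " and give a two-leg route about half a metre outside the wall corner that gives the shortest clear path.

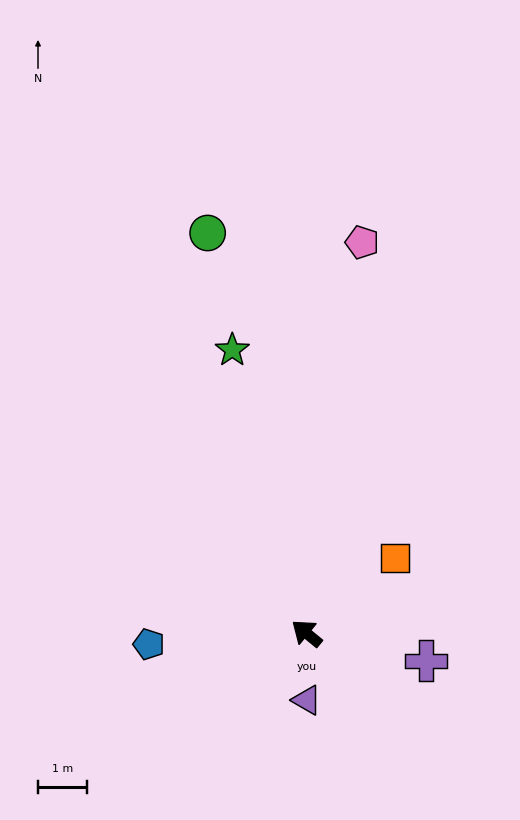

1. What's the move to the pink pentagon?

turn right 59°, forward 8.1 m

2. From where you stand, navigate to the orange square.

turn right 100°, forward 2.4 m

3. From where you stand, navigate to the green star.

turn right 36°, forward 6.0 m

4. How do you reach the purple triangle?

turn left 129°, forward 1.4 m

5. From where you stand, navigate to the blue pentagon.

turn left 43°, forward 3.2 m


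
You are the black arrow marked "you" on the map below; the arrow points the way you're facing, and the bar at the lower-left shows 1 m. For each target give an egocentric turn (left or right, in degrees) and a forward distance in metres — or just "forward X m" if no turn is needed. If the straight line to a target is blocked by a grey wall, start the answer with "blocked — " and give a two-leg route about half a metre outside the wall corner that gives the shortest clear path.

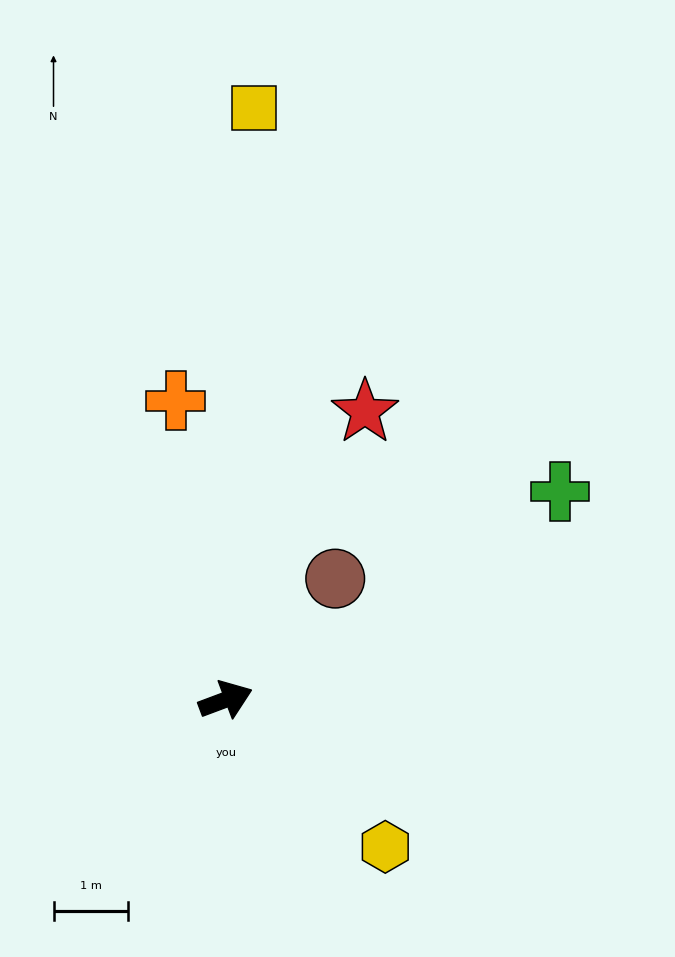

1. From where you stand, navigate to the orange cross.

turn left 79°, forward 4.1 m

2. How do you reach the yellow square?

turn left 67°, forward 8.0 m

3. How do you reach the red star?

turn left 44°, forward 4.3 m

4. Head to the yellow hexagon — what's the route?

turn right 63°, forward 2.9 m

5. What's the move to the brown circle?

turn left 27°, forward 2.2 m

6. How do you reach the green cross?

turn left 11°, forward 5.3 m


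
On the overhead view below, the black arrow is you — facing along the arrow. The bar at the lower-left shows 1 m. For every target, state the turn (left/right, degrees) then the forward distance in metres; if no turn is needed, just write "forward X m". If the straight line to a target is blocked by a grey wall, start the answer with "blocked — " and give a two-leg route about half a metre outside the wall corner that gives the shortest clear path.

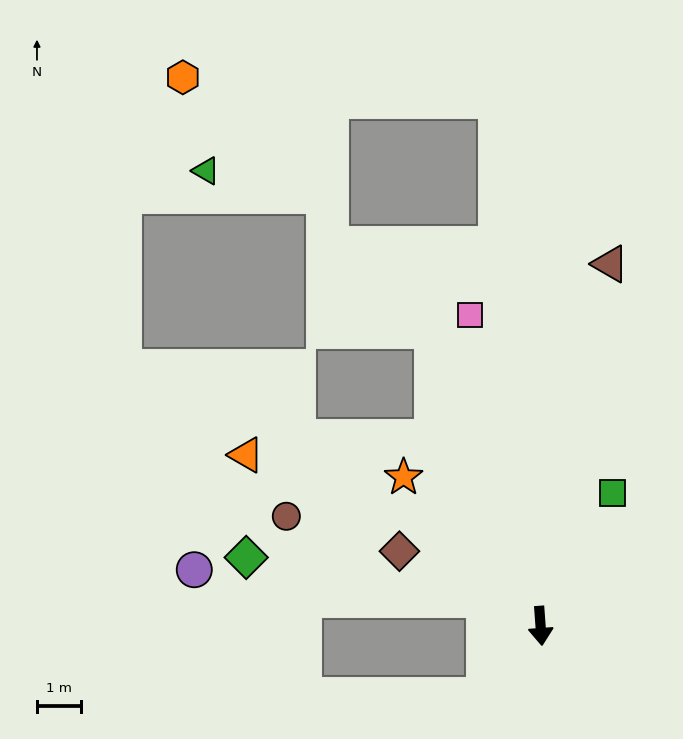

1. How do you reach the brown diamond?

turn right 122°, forward 3.7 m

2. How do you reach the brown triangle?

turn left 165°, forward 8.4 m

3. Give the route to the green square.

turn left 148°, forward 3.5 m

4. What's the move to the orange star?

turn right 141°, forward 4.6 m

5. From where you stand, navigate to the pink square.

turn right 171°, forward 7.3 m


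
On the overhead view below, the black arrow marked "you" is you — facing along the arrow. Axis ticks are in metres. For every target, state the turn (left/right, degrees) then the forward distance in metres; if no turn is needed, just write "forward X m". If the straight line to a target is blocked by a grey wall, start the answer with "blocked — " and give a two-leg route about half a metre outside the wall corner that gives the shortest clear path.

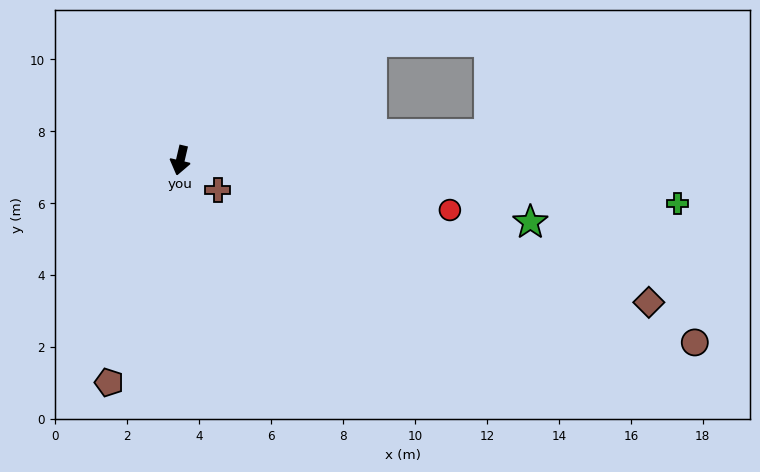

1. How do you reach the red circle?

turn left 93°, forward 7.6 m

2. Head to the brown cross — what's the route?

turn left 65°, forward 1.3 m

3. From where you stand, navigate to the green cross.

turn left 98°, forward 13.9 m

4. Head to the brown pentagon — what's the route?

turn right 5°, forward 6.5 m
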